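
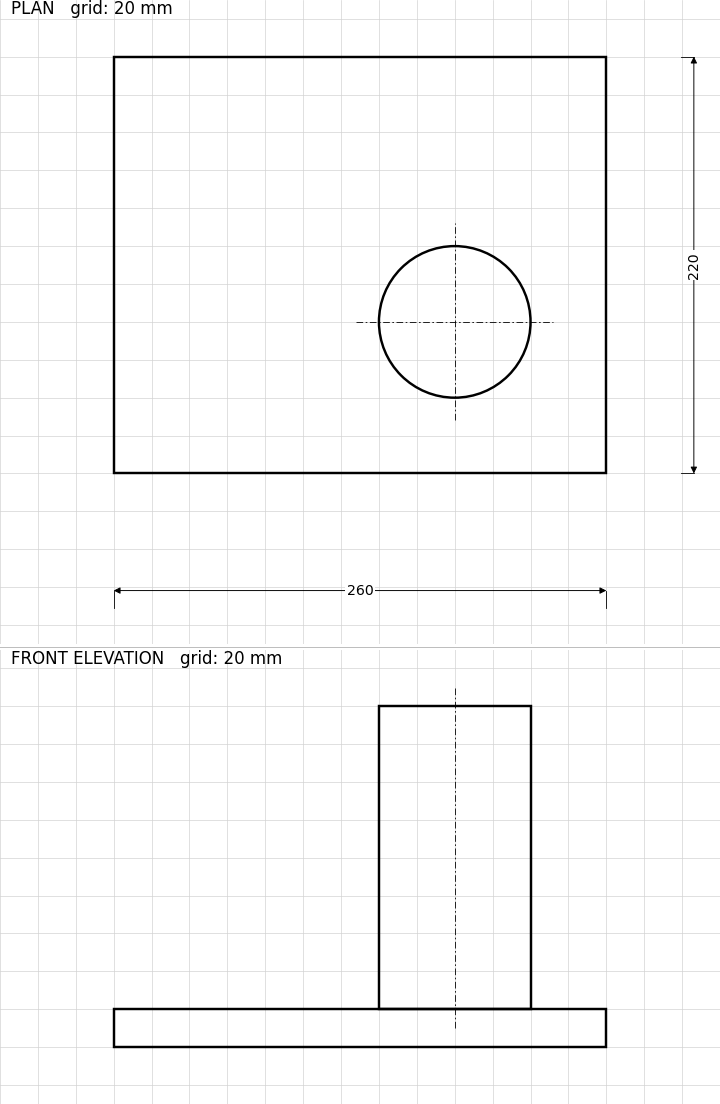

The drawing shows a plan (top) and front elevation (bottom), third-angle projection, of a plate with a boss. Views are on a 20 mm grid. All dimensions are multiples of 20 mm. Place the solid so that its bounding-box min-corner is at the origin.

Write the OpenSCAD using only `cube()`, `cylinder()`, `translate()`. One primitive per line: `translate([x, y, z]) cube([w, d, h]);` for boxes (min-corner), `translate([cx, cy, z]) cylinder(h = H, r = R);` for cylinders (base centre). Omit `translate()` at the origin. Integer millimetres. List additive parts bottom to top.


cube([260, 220, 20]);
translate([180, 80, 20]) cylinder(h = 160, r = 40);


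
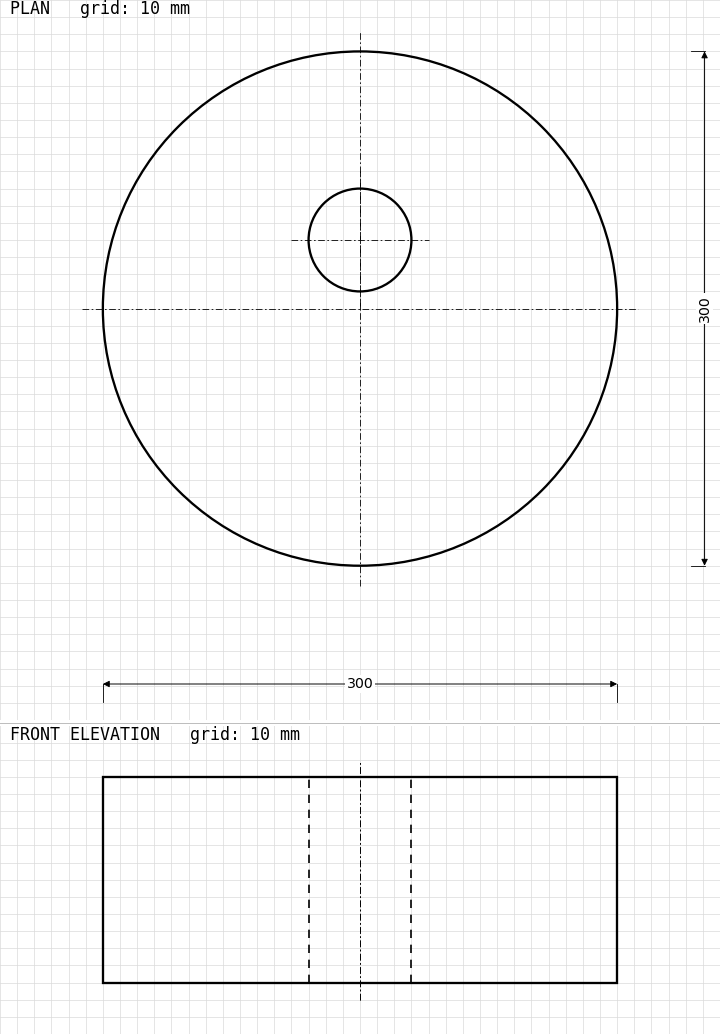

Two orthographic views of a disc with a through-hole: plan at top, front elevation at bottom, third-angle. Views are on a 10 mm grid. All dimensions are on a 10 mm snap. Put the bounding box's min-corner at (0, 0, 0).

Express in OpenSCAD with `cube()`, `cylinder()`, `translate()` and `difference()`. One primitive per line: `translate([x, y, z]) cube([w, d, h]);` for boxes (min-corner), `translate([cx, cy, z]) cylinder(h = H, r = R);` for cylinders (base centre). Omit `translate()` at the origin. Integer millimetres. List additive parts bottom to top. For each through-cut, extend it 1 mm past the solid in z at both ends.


difference() {
  translate([150, 150, 0]) cylinder(h = 120, r = 150);
  translate([150, 190, -1]) cylinder(h = 122, r = 30);
}


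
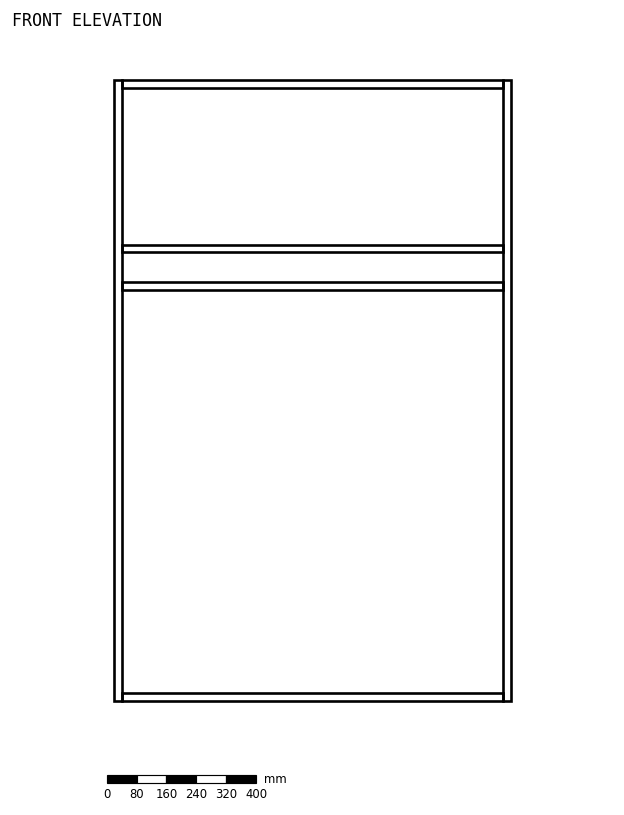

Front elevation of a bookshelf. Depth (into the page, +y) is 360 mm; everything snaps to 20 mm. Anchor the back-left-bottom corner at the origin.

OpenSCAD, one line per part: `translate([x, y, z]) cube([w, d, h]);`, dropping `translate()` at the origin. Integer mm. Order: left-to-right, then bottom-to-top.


cube([20, 360, 1660]);
translate([20, 0, 0]) cube([1020, 360, 20]);
translate([20, 0, 1100]) cube([1020, 360, 20]);
translate([20, 0, 1200]) cube([1020, 360, 20]);
translate([20, 0, 1640]) cube([1020, 360, 20]);
translate([1040, 0, 0]) cube([20, 360, 1660]);


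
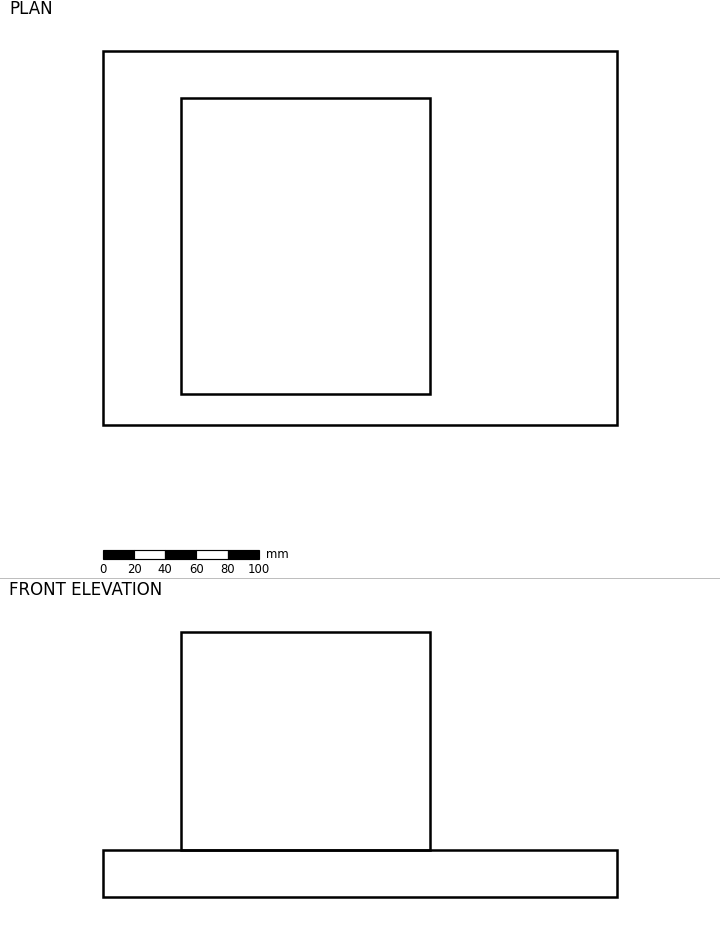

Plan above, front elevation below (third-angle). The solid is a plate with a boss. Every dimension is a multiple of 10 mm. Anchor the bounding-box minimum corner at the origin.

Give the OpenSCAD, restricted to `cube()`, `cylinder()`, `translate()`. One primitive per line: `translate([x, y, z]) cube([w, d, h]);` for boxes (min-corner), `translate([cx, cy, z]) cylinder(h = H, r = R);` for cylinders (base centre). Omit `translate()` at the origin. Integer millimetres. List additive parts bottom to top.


cube([330, 240, 30]);
translate([50, 20, 30]) cube([160, 190, 140]);


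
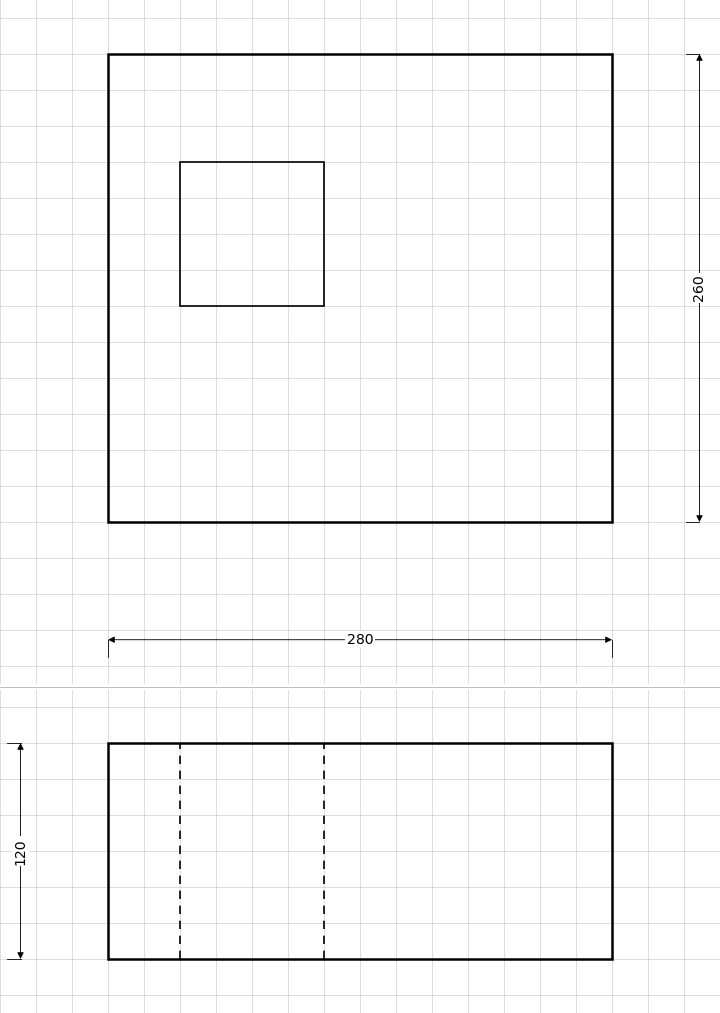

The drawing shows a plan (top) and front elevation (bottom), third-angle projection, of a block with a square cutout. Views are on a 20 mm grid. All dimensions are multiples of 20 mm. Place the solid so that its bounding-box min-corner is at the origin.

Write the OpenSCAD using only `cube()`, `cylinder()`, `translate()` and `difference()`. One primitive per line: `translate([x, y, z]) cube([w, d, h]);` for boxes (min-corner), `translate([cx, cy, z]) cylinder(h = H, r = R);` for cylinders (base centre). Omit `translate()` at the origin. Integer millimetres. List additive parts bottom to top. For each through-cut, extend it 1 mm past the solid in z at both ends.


difference() {
  cube([280, 260, 120]);
  translate([40, 120, -1]) cube([80, 80, 122]);
}


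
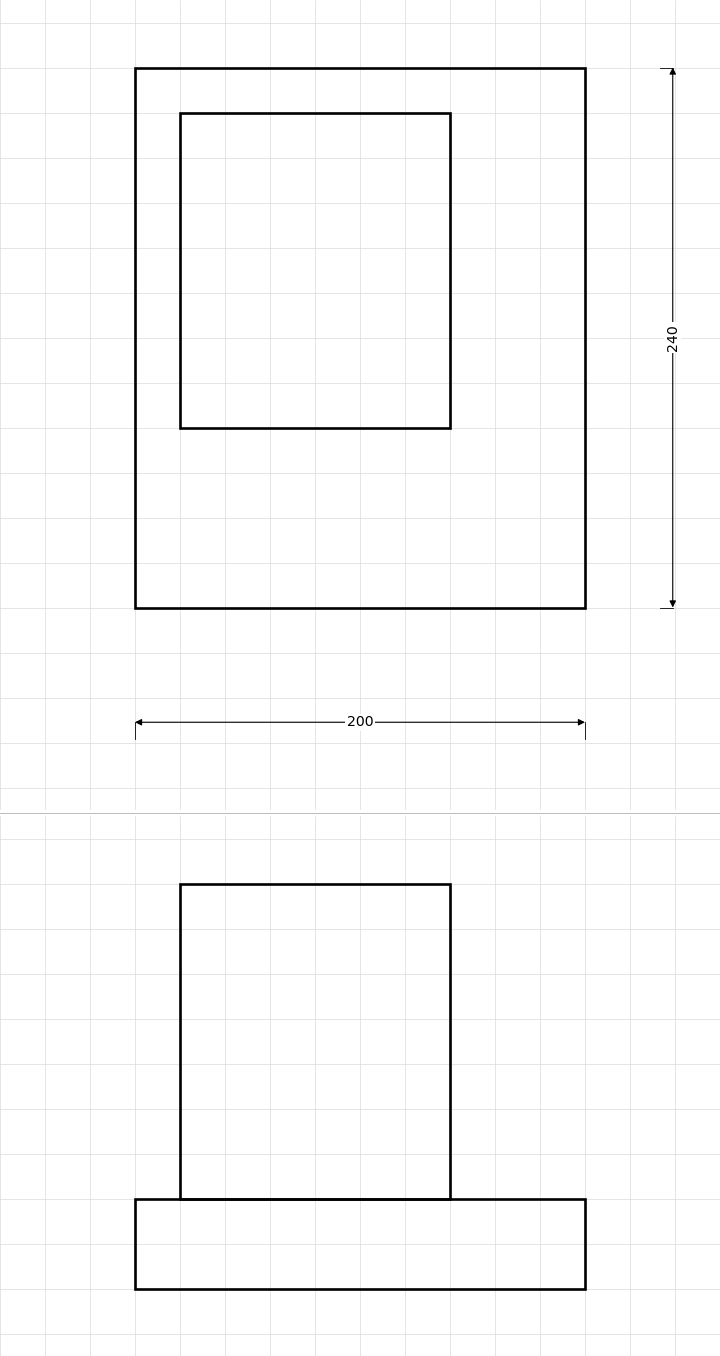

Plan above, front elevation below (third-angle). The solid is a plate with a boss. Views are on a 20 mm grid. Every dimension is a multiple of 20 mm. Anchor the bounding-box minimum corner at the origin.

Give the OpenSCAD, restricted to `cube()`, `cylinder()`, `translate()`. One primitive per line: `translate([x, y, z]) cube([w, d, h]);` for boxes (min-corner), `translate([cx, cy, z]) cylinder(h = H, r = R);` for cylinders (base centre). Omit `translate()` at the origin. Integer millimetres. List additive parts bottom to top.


cube([200, 240, 40]);
translate([20, 80, 40]) cube([120, 140, 140]);


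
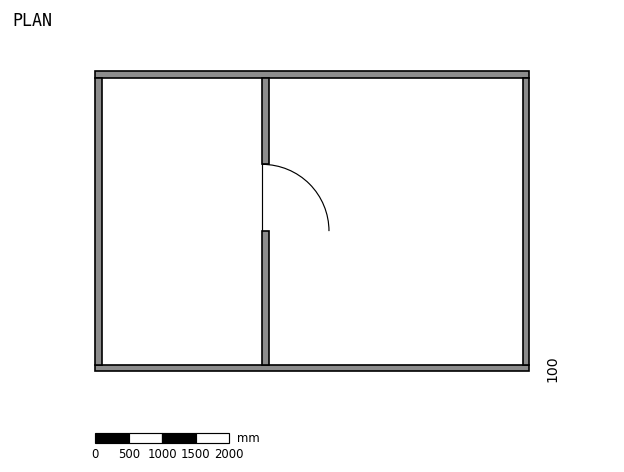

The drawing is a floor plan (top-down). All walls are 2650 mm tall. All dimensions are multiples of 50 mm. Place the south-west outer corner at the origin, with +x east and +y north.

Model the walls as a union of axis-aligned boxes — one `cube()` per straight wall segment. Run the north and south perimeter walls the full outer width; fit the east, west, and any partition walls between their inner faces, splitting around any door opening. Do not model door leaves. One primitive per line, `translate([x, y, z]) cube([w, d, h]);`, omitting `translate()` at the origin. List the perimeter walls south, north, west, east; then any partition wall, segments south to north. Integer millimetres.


cube([6500, 100, 2650]);
translate([0, 4400, 0]) cube([6500, 100, 2650]);
translate([0, 100, 0]) cube([100, 4300, 2650]);
translate([6400, 100, 0]) cube([100, 4300, 2650]);
translate([2500, 100, 0]) cube([100, 2000, 2650]);
translate([2500, 3100, 0]) cube([100, 1300, 2650]);


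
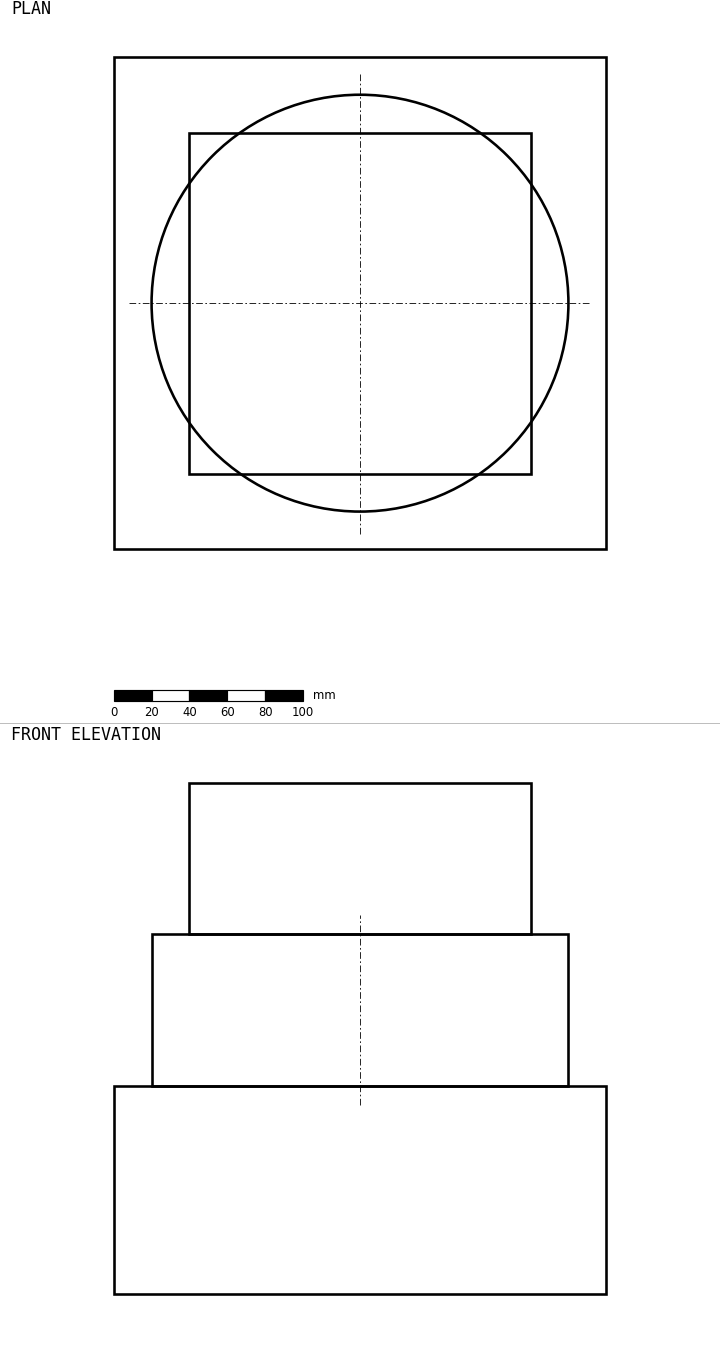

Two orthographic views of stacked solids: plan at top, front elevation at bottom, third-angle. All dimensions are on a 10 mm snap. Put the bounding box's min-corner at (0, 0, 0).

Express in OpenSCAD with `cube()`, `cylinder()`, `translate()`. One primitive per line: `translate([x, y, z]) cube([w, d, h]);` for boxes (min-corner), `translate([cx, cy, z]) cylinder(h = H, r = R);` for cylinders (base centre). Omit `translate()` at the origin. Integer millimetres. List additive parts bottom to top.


cube([260, 260, 110]);
translate([130, 130, 110]) cylinder(h = 80, r = 110);
translate([40, 40, 190]) cube([180, 180, 80]);


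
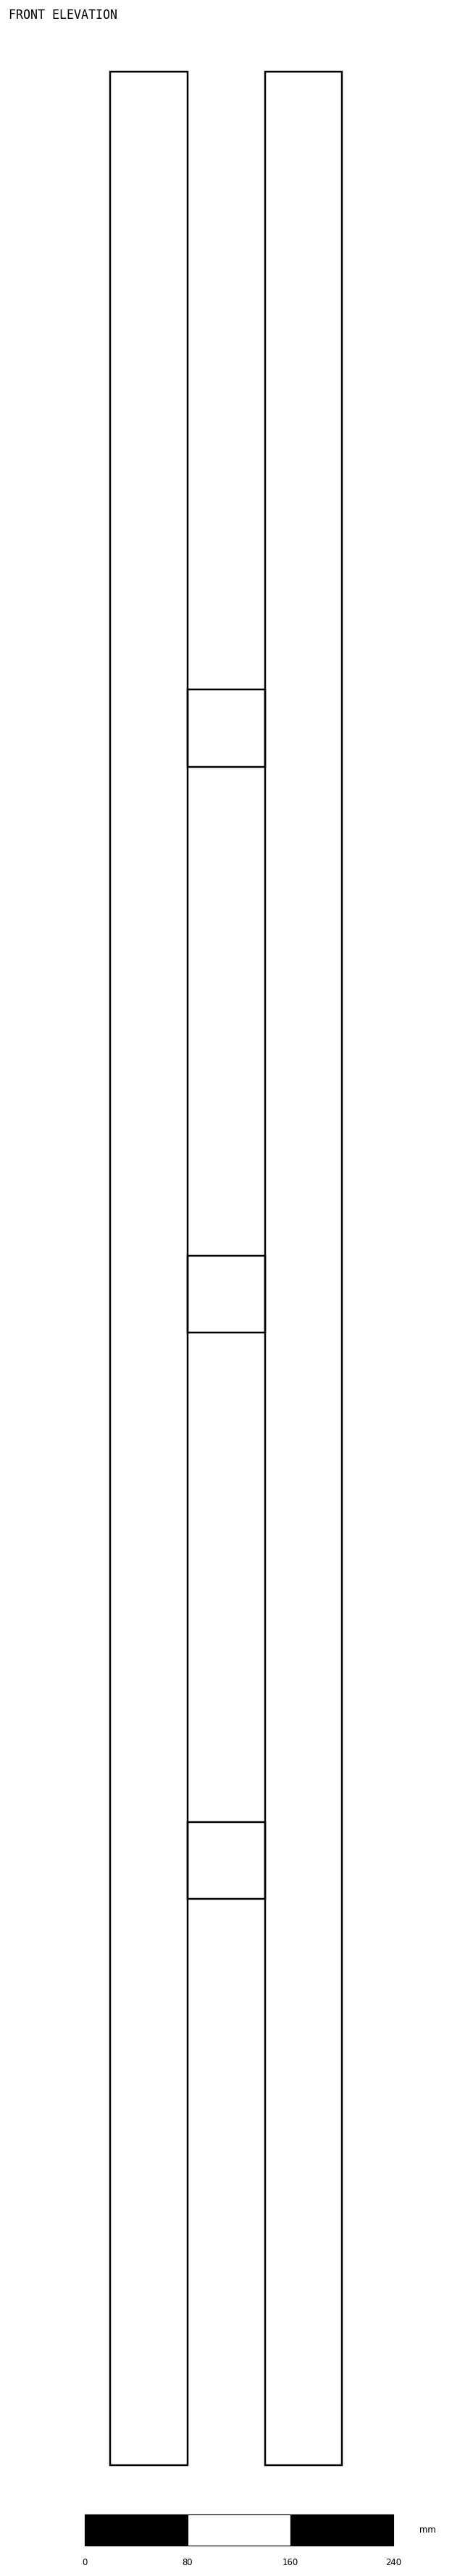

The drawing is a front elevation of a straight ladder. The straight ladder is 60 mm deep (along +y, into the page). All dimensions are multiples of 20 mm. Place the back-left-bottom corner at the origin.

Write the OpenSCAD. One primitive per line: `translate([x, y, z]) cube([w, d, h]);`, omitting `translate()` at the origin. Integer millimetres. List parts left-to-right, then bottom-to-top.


cube([60, 60, 1860]);
translate([60, 0, 440]) cube([60, 60, 60]);
translate([60, 0, 880]) cube([60, 60, 60]);
translate([60, 0, 1320]) cube([60, 60, 60]);
translate([120, 0, 0]) cube([60, 60, 1860]);


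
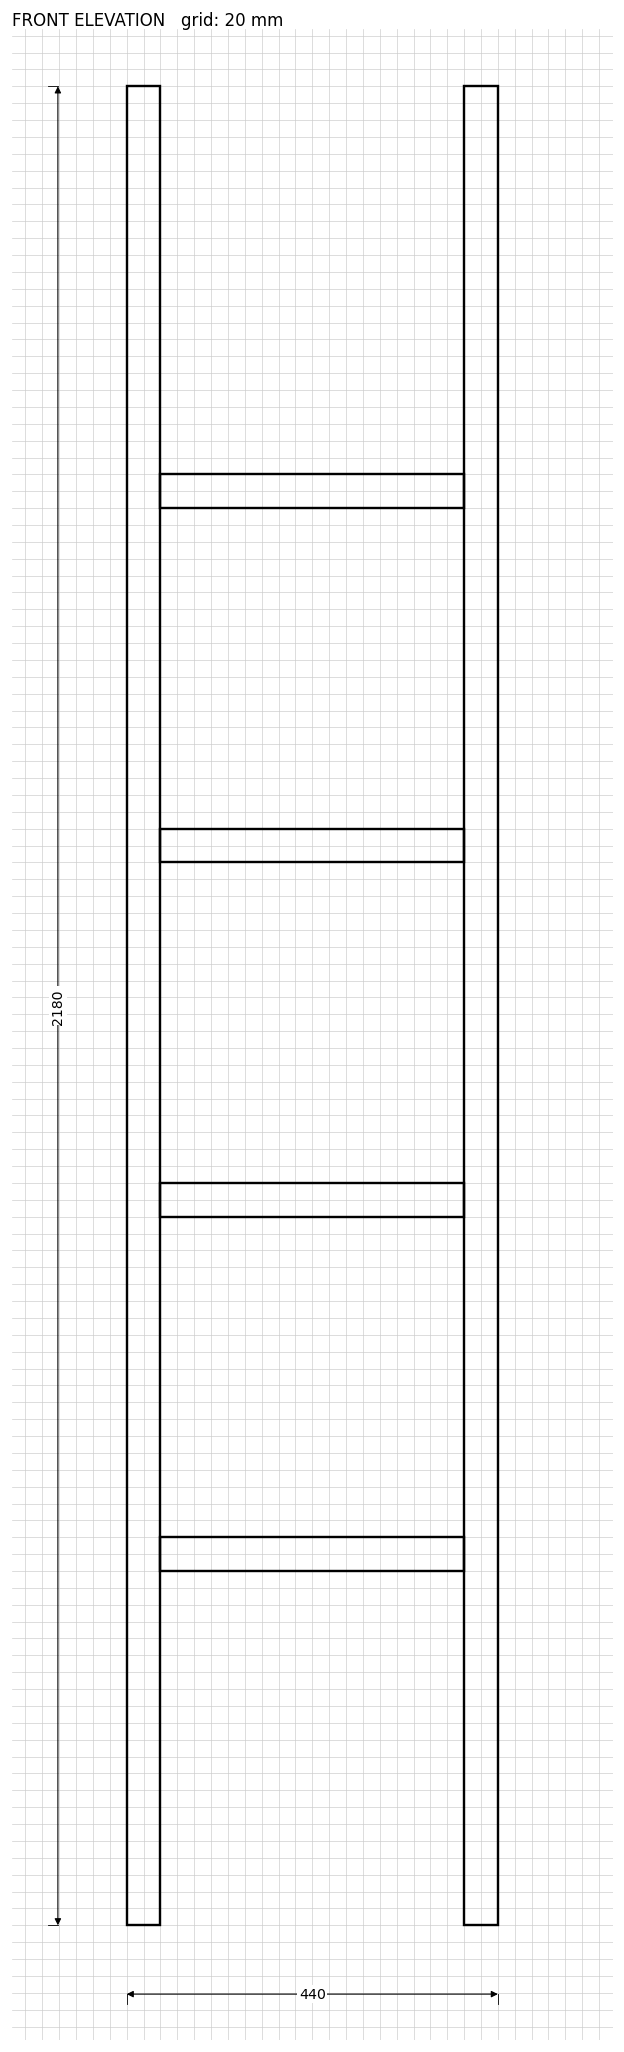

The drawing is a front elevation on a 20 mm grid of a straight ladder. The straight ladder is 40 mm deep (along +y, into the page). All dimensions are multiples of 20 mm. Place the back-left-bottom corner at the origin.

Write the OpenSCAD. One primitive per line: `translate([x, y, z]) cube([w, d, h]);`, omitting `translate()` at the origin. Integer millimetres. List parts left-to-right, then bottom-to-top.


cube([40, 40, 2180]);
translate([40, 0, 420]) cube([360, 40, 40]);
translate([40, 0, 840]) cube([360, 40, 40]);
translate([40, 0, 1260]) cube([360, 40, 40]);
translate([40, 0, 1680]) cube([360, 40, 40]);
translate([400, 0, 0]) cube([40, 40, 2180]);


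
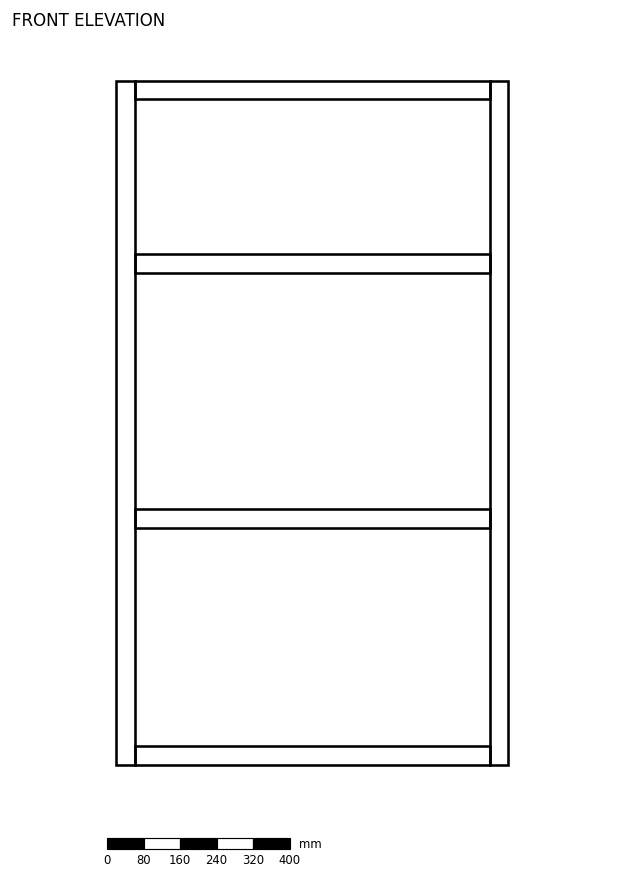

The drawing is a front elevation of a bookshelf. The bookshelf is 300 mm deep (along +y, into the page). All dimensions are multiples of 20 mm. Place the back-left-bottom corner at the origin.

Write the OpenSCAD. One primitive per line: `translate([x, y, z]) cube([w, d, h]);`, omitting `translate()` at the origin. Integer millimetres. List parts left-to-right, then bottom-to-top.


cube([40, 300, 1500]);
translate([40, 0, 0]) cube([780, 300, 40]);
translate([40, 0, 520]) cube([780, 300, 40]);
translate([40, 0, 1080]) cube([780, 300, 40]);
translate([40, 0, 1460]) cube([780, 300, 40]);
translate([820, 0, 0]) cube([40, 300, 1500]);


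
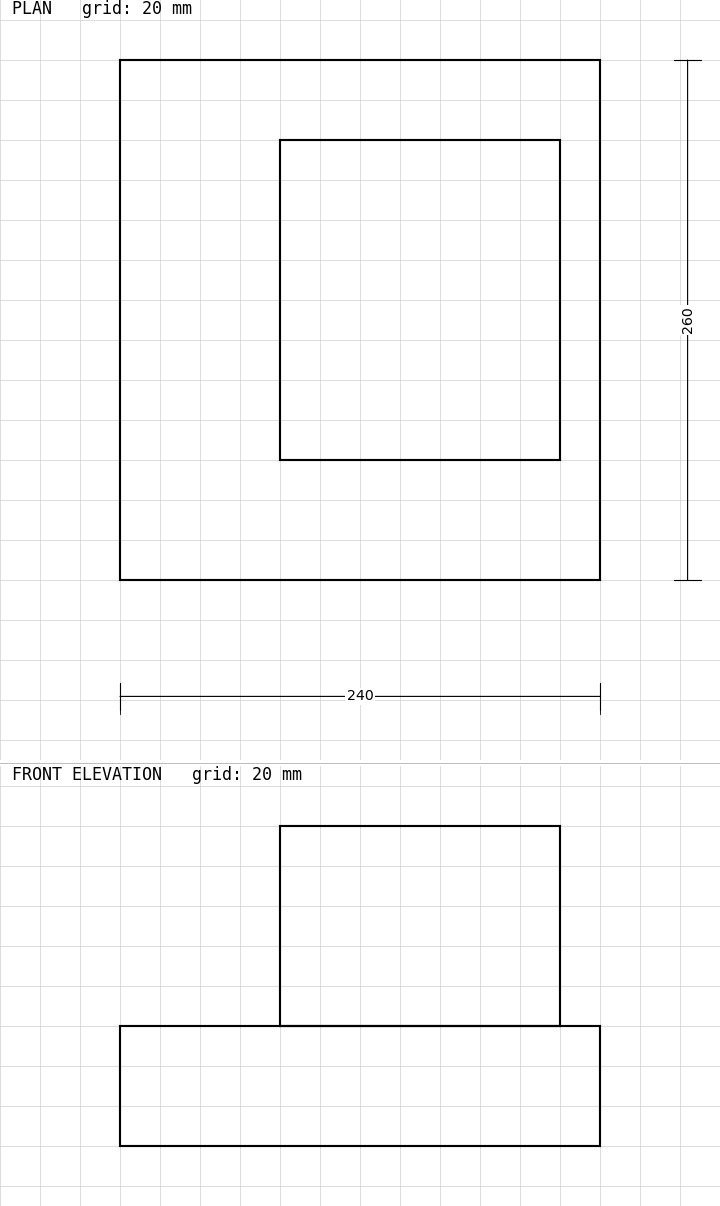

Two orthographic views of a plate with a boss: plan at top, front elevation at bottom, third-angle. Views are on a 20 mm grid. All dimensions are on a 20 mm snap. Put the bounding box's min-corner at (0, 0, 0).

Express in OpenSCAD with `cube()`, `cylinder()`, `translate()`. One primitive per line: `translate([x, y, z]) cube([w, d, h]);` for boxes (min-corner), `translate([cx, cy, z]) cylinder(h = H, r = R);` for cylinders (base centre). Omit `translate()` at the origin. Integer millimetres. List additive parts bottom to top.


cube([240, 260, 60]);
translate([80, 60, 60]) cube([140, 160, 100]);


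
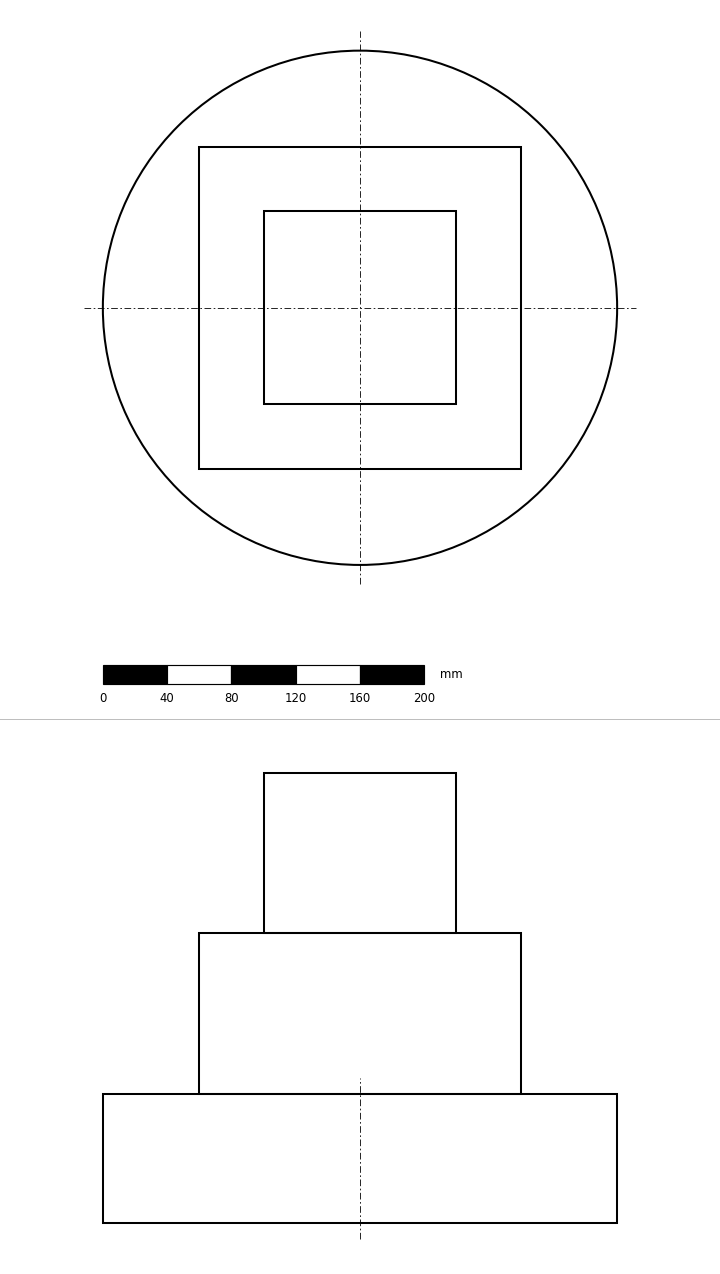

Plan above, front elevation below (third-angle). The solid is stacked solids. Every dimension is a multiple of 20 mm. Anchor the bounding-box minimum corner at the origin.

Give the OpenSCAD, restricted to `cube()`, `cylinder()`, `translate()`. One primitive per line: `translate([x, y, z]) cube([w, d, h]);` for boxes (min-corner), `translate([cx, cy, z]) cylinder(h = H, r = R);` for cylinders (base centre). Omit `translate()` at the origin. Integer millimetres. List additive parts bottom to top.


translate([160, 160, 0]) cylinder(h = 80, r = 160);
translate([60, 60, 80]) cube([200, 200, 100]);
translate([100, 100, 180]) cube([120, 120, 100]);


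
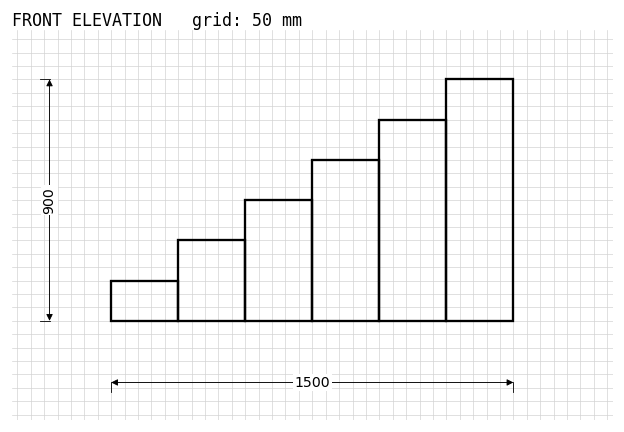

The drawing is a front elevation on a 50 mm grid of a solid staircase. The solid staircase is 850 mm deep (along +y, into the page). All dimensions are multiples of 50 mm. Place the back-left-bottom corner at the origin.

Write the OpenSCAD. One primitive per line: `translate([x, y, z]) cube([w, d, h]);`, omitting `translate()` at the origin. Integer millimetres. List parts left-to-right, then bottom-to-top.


cube([250, 850, 150]);
translate([250, 0, 0]) cube([250, 850, 300]);
translate([500, 0, 0]) cube([250, 850, 450]);
translate([750, 0, 0]) cube([250, 850, 600]);
translate([1000, 0, 0]) cube([250, 850, 750]);
translate([1250, 0, 0]) cube([250, 850, 900]);


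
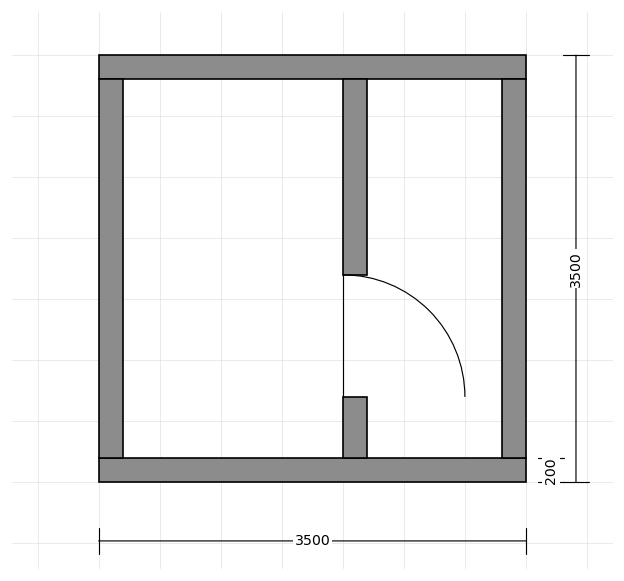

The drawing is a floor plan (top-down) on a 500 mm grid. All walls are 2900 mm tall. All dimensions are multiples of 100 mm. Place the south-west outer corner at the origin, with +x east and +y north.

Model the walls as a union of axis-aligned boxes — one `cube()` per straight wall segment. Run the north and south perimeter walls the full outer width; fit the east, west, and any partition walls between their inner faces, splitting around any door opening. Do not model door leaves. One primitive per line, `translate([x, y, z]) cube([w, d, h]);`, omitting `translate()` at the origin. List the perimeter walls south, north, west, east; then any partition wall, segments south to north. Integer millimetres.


cube([3500, 200, 2900]);
translate([0, 3300, 0]) cube([3500, 200, 2900]);
translate([0, 200, 0]) cube([200, 3100, 2900]);
translate([3300, 200, 0]) cube([200, 3100, 2900]);
translate([2000, 200, 0]) cube([200, 500, 2900]);
translate([2000, 1700, 0]) cube([200, 1600, 2900]);


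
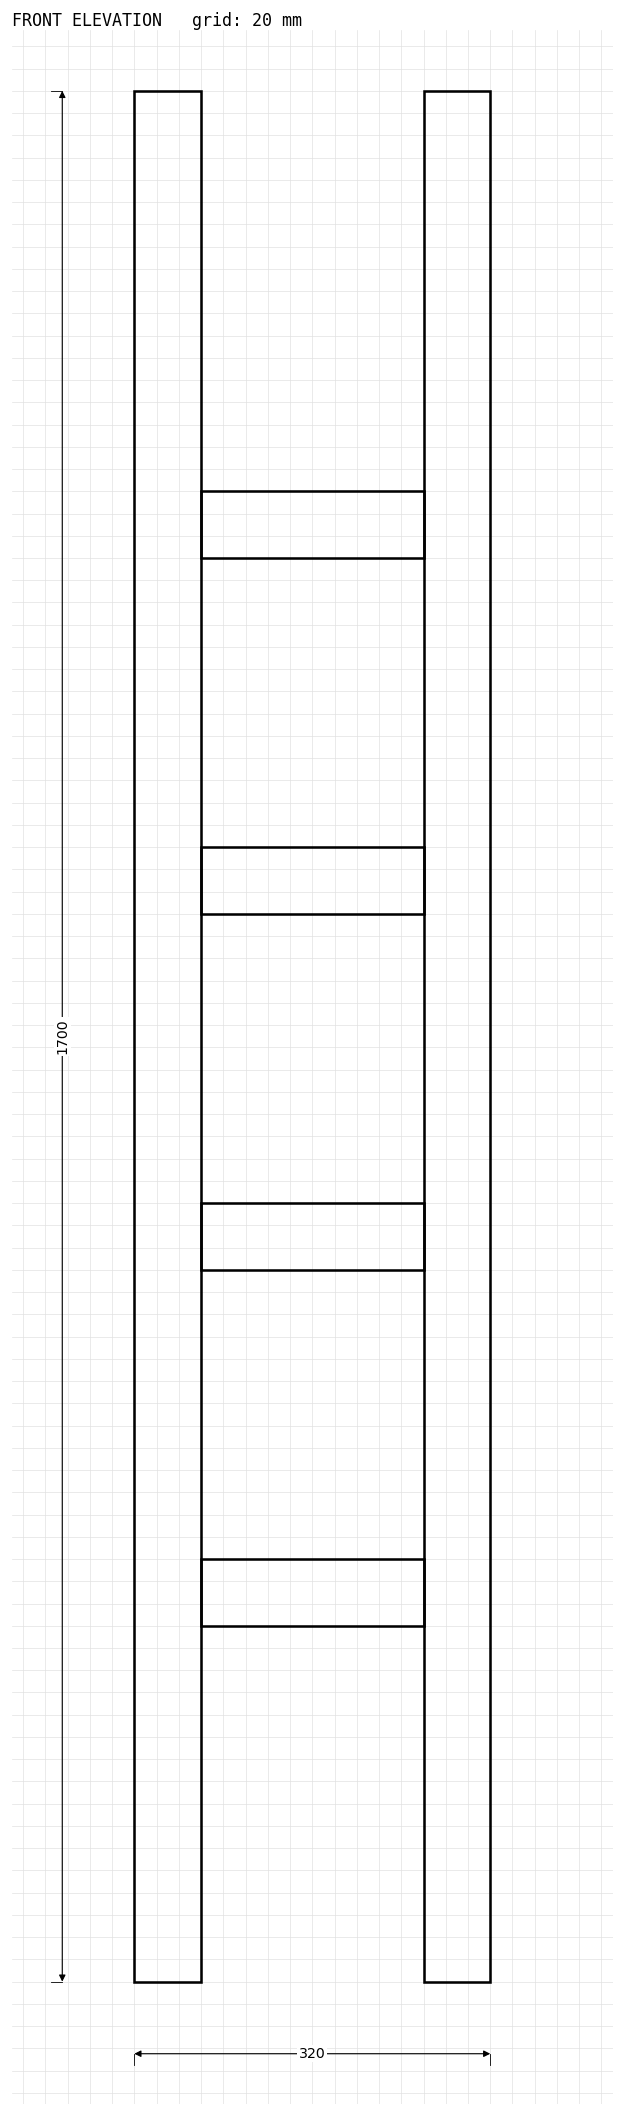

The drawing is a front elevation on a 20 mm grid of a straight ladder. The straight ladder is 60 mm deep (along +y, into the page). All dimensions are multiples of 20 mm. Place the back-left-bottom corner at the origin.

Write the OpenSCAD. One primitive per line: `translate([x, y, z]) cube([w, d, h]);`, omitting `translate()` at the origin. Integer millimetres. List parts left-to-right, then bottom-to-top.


cube([60, 60, 1700]);
translate([60, 0, 320]) cube([200, 60, 60]);
translate([60, 0, 640]) cube([200, 60, 60]);
translate([60, 0, 960]) cube([200, 60, 60]);
translate([60, 0, 1280]) cube([200, 60, 60]);
translate([260, 0, 0]) cube([60, 60, 1700]);


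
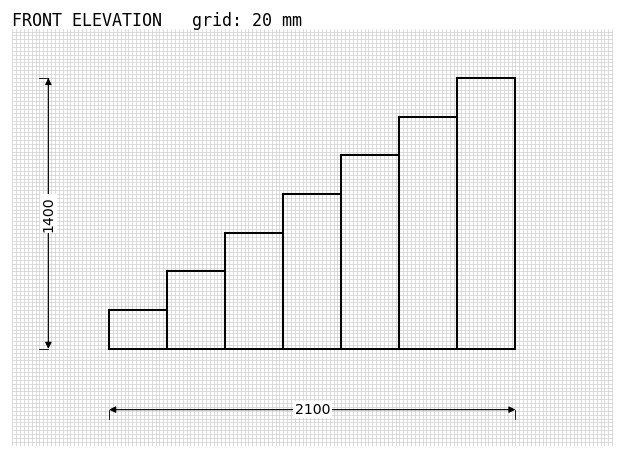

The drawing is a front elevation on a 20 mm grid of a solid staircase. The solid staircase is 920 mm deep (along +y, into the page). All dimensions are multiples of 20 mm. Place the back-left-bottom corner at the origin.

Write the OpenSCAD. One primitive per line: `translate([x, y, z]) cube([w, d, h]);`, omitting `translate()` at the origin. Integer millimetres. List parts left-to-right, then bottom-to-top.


cube([300, 920, 200]);
translate([300, 0, 0]) cube([300, 920, 400]);
translate([600, 0, 0]) cube([300, 920, 600]);
translate([900, 0, 0]) cube([300, 920, 800]);
translate([1200, 0, 0]) cube([300, 920, 1000]);
translate([1500, 0, 0]) cube([300, 920, 1200]);
translate([1800, 0, 0]) cube([300, 920, 1400]);


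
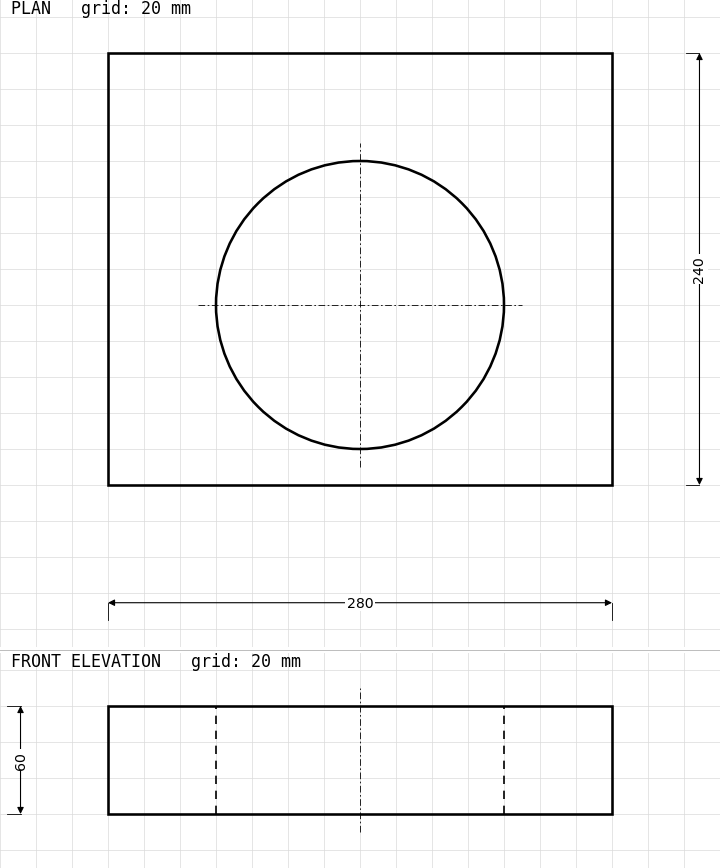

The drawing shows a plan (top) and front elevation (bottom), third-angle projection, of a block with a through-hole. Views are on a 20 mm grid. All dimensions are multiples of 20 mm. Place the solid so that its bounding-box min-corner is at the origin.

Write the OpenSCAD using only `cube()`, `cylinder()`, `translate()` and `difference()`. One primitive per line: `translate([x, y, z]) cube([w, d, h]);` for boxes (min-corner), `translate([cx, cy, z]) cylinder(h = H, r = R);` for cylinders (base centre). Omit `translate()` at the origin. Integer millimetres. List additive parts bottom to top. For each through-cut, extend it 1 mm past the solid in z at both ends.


difference() {
  cube([280, 240, 60]);
  translate([140, 100, -1]) cylinder(h = 62, r = 80);
}


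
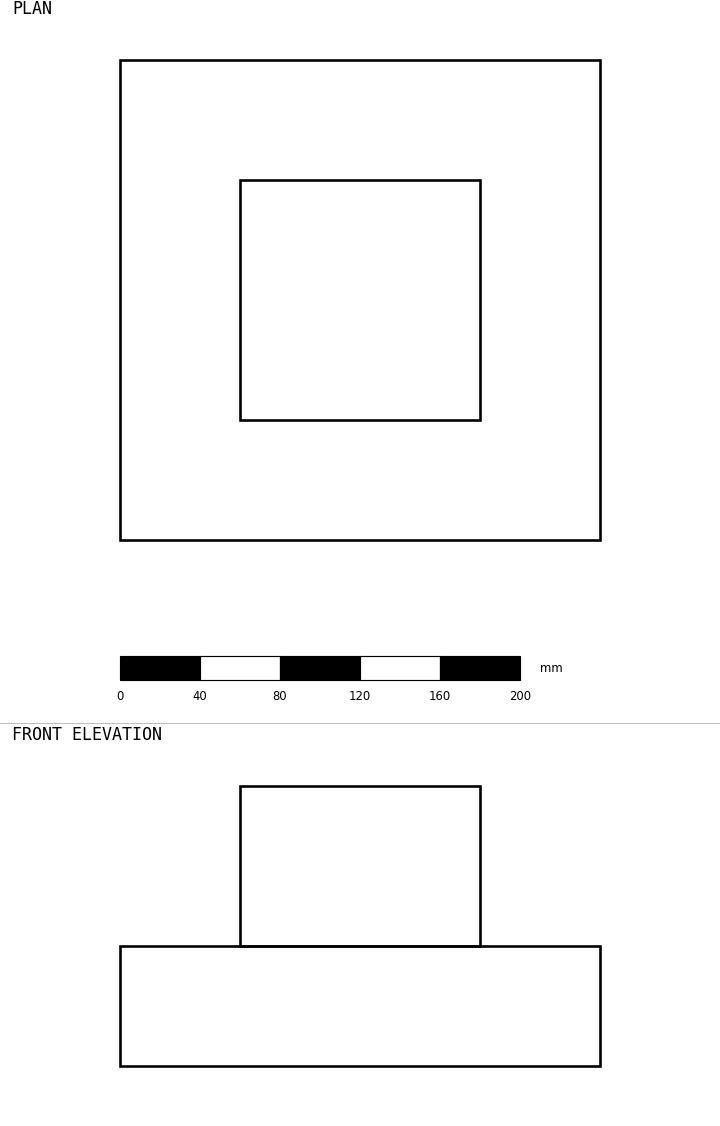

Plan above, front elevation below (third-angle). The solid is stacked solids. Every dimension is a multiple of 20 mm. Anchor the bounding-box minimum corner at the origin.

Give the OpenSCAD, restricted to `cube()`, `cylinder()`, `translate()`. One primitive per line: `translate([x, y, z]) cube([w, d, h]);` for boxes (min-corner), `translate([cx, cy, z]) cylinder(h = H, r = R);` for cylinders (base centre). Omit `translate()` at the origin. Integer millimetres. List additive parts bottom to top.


cube([240, 240, 60]);
translate([60, 60, 60]) cube([120, 120, 80]);


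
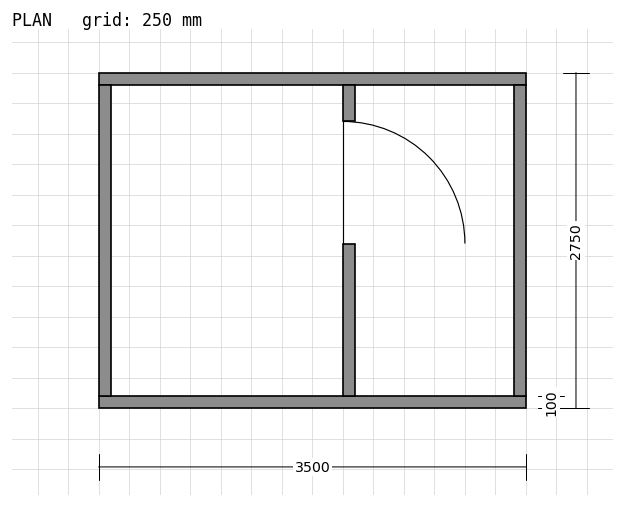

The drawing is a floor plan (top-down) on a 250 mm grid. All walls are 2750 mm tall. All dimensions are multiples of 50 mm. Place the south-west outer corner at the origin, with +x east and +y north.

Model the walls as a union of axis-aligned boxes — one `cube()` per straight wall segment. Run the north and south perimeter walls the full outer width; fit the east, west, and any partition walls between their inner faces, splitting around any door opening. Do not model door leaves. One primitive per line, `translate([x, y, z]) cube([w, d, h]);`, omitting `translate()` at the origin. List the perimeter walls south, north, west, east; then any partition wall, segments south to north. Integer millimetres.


cube([3500, 100, 2750]);
translate([0, 2650, 0]) cube([3500, 100, 2750]);
translate([0, 100, 0]) cube([100, 2550, 2750]);
translate([3400, 100, 0]) cube([100, 2550, 2750]);
translate([2000, 100, 0]) cube([100, 1250, 2750]);
translate([2000, 2350, 0]) cube([100, 300, 2750]);


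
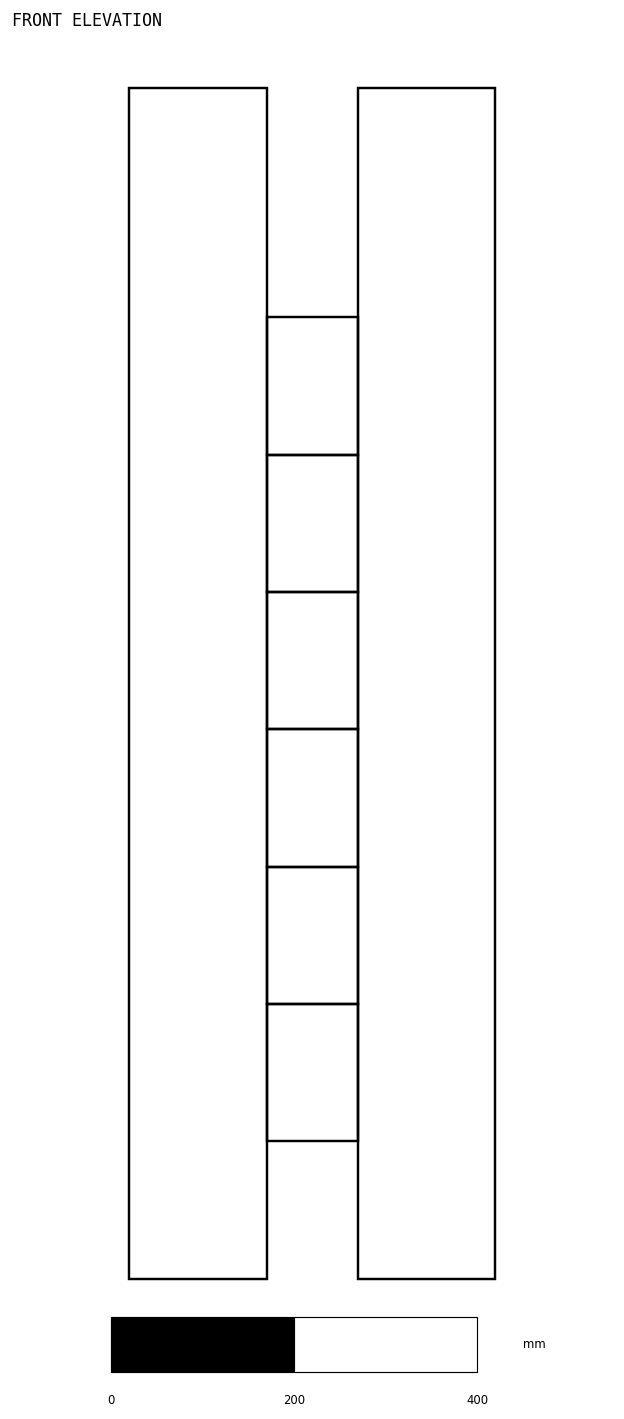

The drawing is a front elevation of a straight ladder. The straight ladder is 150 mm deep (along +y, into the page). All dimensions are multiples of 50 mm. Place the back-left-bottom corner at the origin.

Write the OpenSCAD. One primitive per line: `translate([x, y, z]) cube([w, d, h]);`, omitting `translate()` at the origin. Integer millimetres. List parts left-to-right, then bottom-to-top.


cube([150, 150, 1300]);
translate([150, 0, 150]) cube([100, 150, 150]);
translate([150, 0, 300]) cube([100, 150, 150]);
translate([150, 0, 450]) cube([100, 150, 150]);
translate([150, 0, 600]) cube([100, 150, 150]);
translate([150, 0, 750]) cube([100, 150, 150]);
translate([150, 0, 900]) cube([100, 150, 150]);
translate([250, 0, 0]) cube([150, 150, 1300]);


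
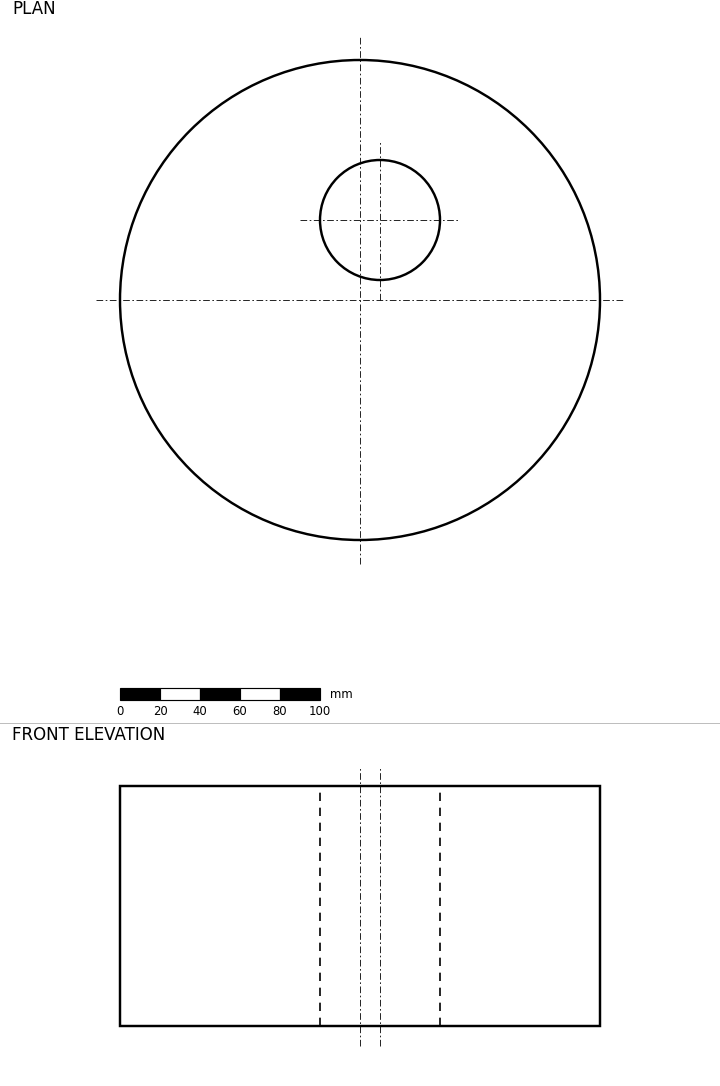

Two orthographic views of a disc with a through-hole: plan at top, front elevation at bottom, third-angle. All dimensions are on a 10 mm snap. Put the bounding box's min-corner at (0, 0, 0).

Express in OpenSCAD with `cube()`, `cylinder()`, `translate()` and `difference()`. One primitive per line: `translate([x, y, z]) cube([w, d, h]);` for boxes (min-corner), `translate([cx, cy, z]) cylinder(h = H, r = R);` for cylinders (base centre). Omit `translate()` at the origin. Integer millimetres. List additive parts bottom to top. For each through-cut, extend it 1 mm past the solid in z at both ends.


difference() {
  translate([120, 120, 0]) cylinder(h = 120, r = 120);
  translate([130, 160, -1]) cylinder(h = 122, r = 30);
}


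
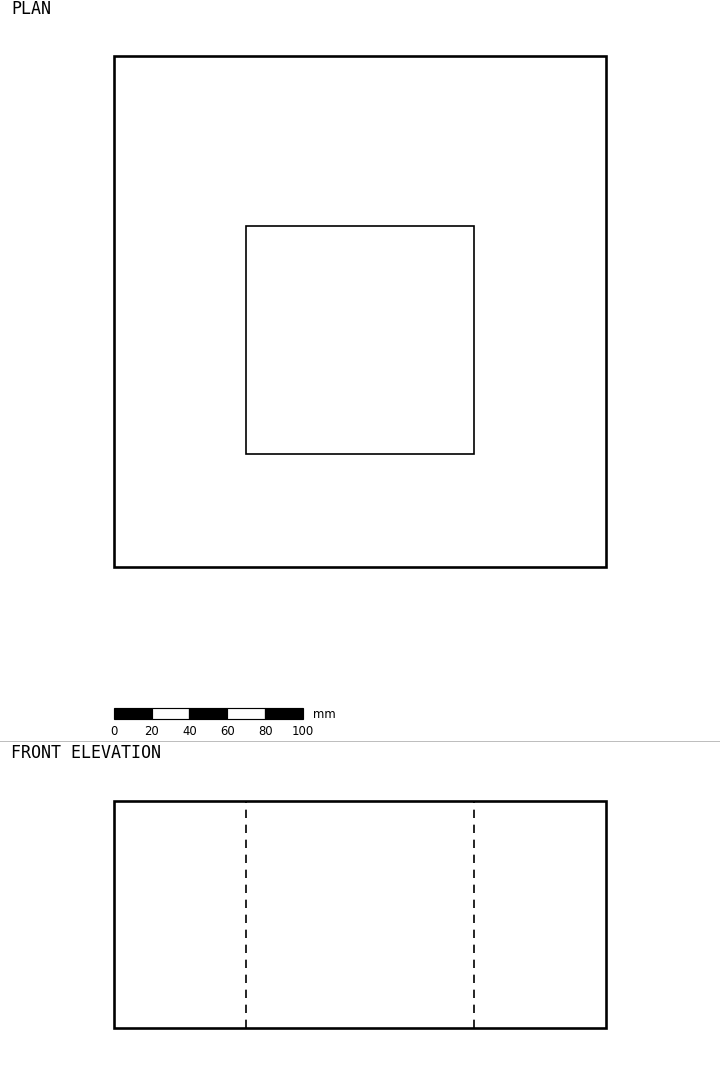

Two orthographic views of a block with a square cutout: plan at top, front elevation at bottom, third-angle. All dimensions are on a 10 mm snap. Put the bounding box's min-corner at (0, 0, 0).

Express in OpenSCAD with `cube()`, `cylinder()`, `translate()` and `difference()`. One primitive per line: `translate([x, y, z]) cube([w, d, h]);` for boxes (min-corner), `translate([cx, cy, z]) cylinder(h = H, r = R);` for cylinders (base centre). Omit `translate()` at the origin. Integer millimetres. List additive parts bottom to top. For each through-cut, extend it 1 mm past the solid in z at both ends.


difference() {
  cube([260, 270, 120]);
  translate([70, 60, -1]) cube([120, 120, 122]);
}


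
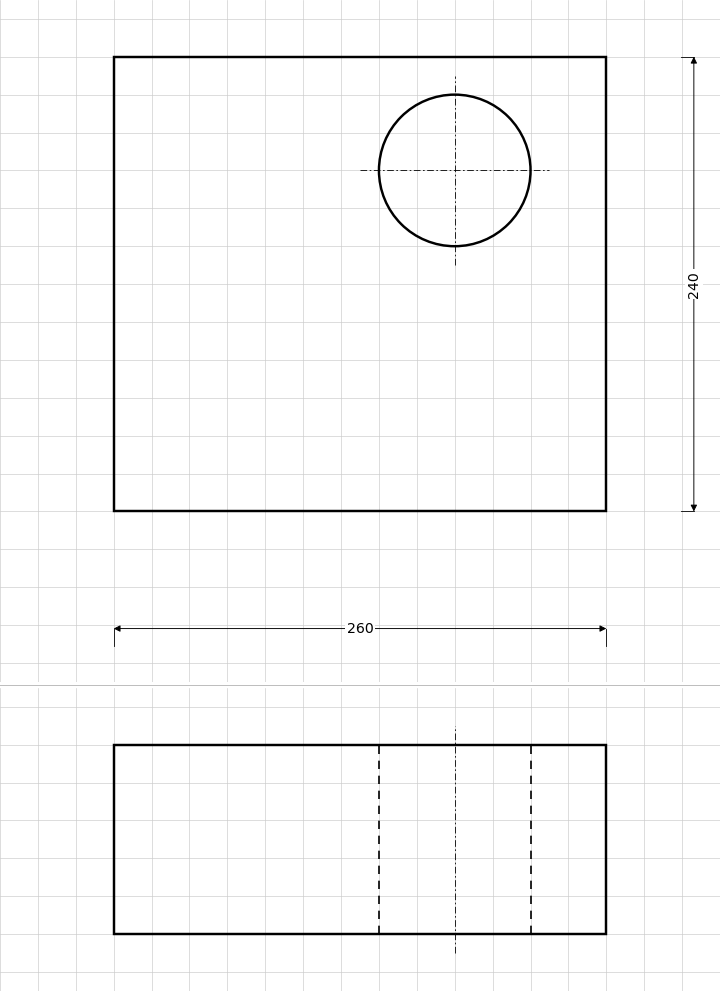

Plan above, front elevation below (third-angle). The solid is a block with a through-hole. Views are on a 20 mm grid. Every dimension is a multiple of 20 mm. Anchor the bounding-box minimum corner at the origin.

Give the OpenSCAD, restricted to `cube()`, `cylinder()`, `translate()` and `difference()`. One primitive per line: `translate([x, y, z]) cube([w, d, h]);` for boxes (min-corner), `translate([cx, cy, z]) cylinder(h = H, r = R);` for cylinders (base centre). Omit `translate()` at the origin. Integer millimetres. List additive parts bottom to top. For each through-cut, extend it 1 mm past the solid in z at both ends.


difference() {
  cube([260, 240, 100]);
  translate([180, 180, -1]) cylinder(h = 102, r = 40);
}


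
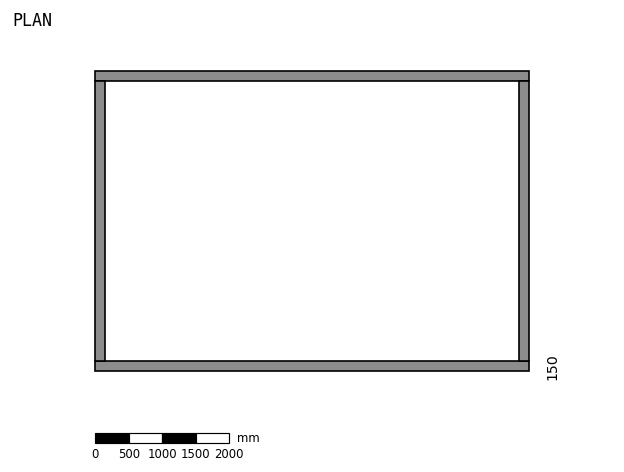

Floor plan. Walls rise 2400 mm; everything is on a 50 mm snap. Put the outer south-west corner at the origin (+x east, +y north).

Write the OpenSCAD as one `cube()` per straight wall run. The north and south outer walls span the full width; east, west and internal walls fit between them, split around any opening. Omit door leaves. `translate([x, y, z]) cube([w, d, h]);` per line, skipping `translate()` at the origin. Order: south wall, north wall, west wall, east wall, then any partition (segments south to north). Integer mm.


cube([6500, 150, 2400]);
translate([0, 4350, 0]) cube([6500, 150, 2400]);
translate([0, 150, 0]) cube([150, 4200, 2400]);
translate([6350, 150, 0]) cube([150, 4200, 2400]);


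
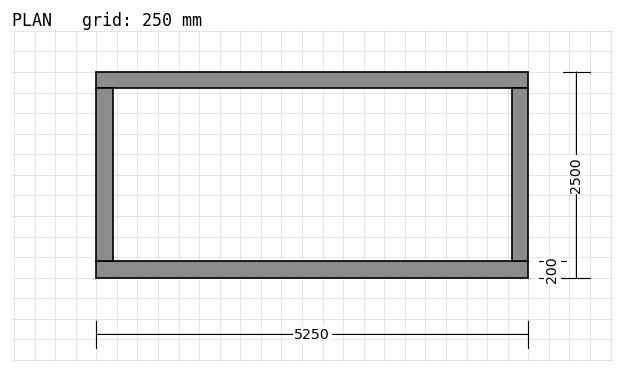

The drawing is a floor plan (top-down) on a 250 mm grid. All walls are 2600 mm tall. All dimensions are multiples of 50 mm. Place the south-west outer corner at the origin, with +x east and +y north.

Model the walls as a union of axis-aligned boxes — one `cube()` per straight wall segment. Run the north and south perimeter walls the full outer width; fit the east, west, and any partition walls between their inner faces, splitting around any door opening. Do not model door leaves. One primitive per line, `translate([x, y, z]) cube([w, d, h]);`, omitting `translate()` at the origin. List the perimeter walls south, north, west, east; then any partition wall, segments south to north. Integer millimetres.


cube([5250, 200, 2600]);
translate([0, 2300, 0]) cube([5250, 200, 2600]);
translate([0, 200, 0]) cube([200, 2100, 2600]);
translate([5050, 200, 0]) cube([200, 2100, 2600]);


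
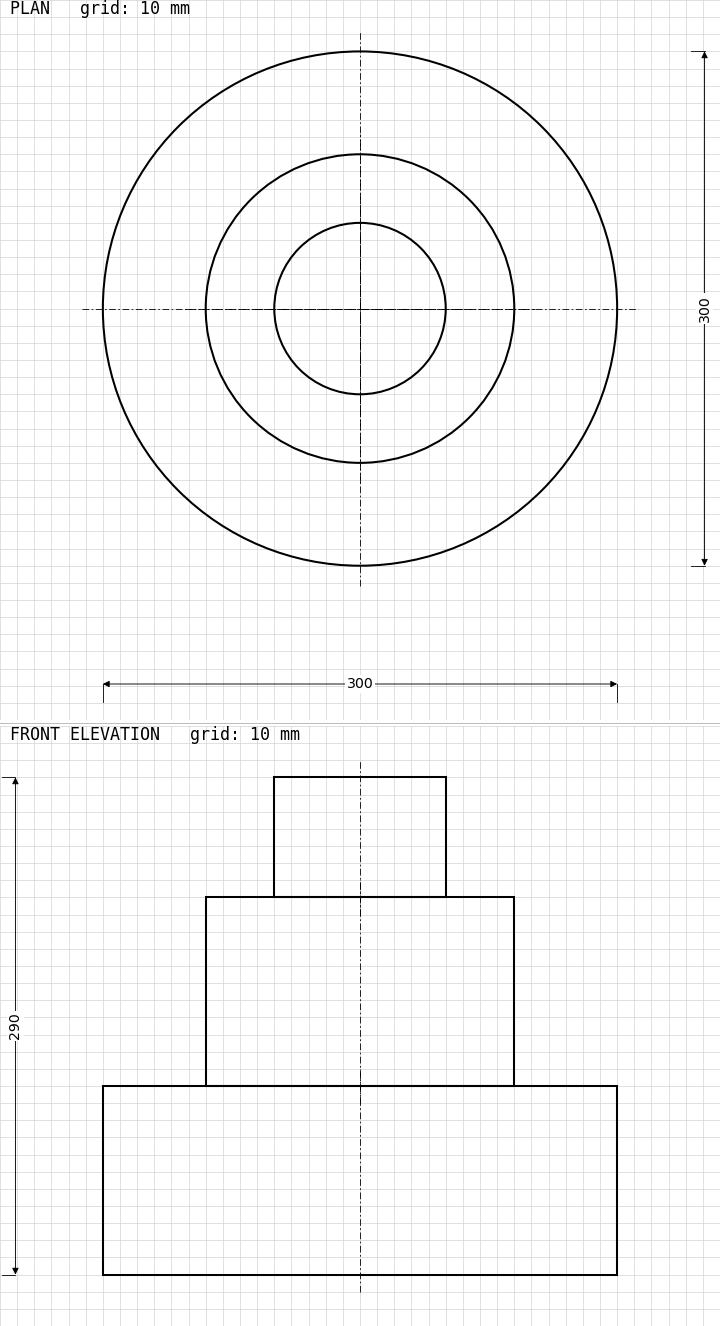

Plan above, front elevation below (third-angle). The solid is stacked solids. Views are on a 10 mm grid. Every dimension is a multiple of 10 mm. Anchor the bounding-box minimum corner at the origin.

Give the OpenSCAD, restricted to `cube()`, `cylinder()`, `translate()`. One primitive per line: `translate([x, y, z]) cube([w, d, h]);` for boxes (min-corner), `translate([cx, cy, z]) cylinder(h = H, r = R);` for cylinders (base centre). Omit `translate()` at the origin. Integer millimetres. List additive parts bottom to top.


translate([150, 150, 0]) cylinder(h = 110, r = 150);
translate([150, 150, 110]) cylinder(h = 110, r = 90);
translate([150, 150, 220]) cylinder(h = 70, r = 50);


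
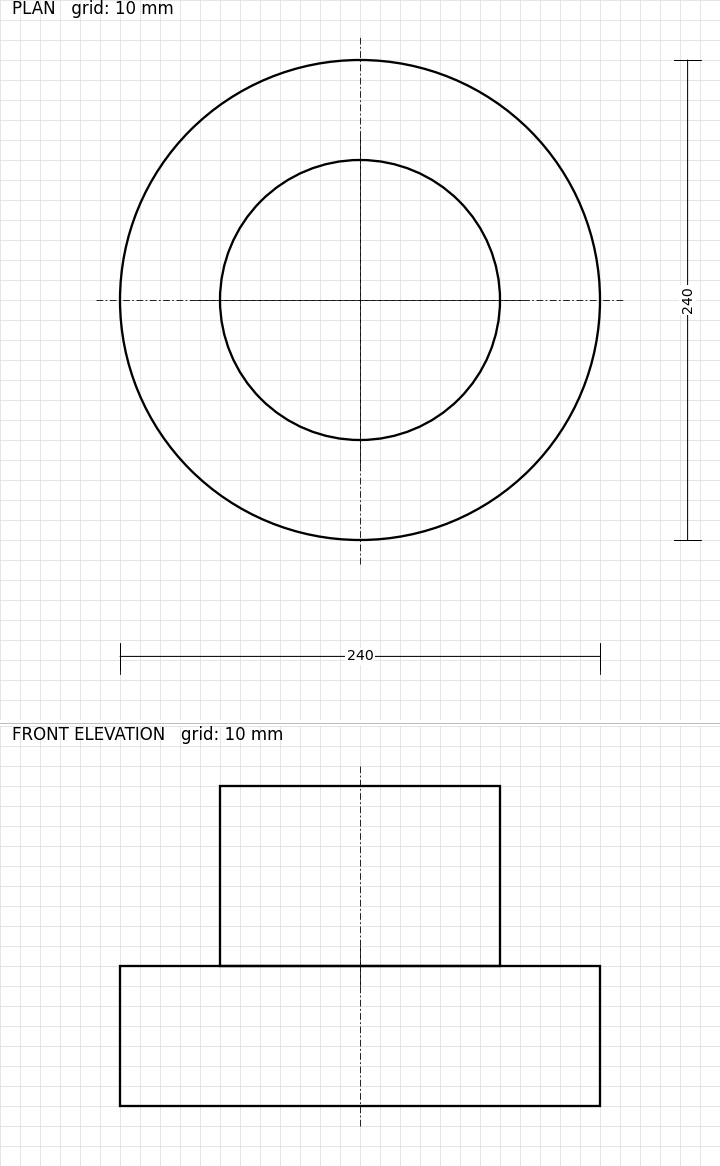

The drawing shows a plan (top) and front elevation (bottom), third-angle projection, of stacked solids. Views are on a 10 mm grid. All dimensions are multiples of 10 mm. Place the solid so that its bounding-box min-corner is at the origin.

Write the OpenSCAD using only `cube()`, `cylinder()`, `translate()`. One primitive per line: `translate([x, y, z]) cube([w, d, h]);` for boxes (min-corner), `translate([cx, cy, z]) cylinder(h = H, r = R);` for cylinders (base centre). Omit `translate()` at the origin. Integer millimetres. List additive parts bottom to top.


translate([120, 120, 0]) cylinder(h = 70, r = 120);
translate([120, 120, 70]) cylinder(h = 90, r = 70);


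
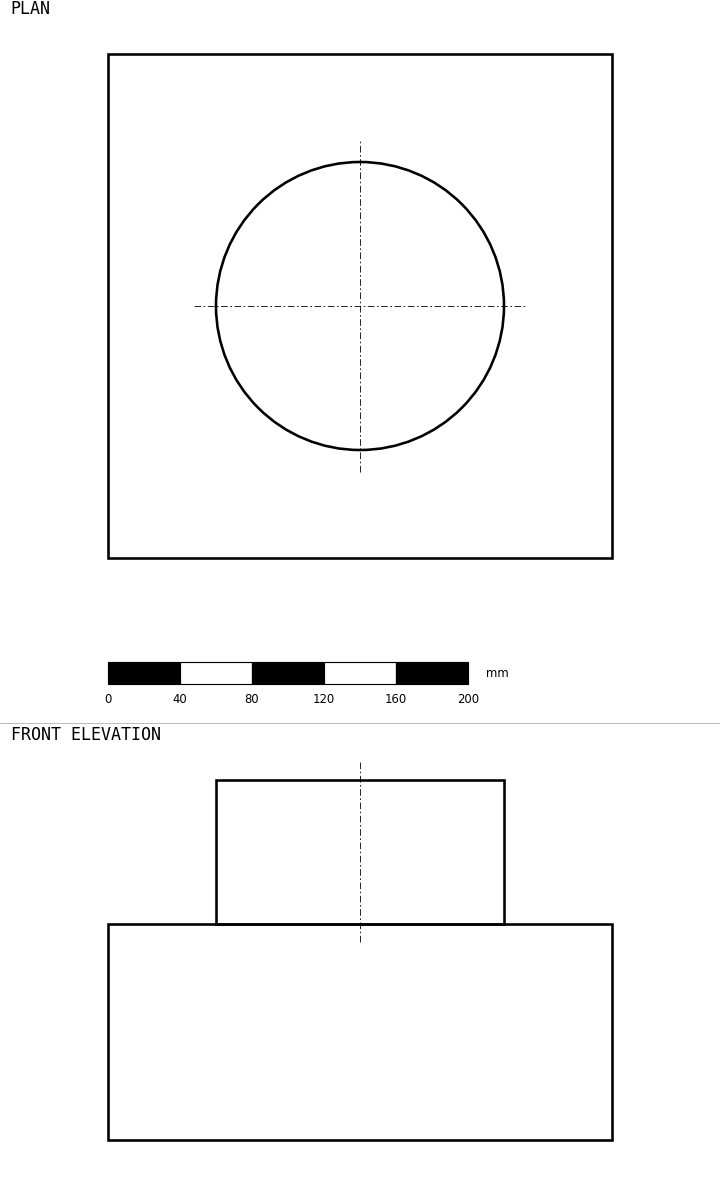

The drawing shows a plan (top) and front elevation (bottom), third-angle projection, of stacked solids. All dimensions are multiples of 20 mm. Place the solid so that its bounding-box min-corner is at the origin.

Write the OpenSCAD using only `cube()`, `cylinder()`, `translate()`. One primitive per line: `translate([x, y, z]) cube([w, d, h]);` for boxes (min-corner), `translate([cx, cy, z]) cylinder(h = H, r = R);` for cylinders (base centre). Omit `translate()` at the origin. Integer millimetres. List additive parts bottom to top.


cube([280, 280, 120]);
translate([140, 140, 120]) cylinder(h = 80, r = 80);


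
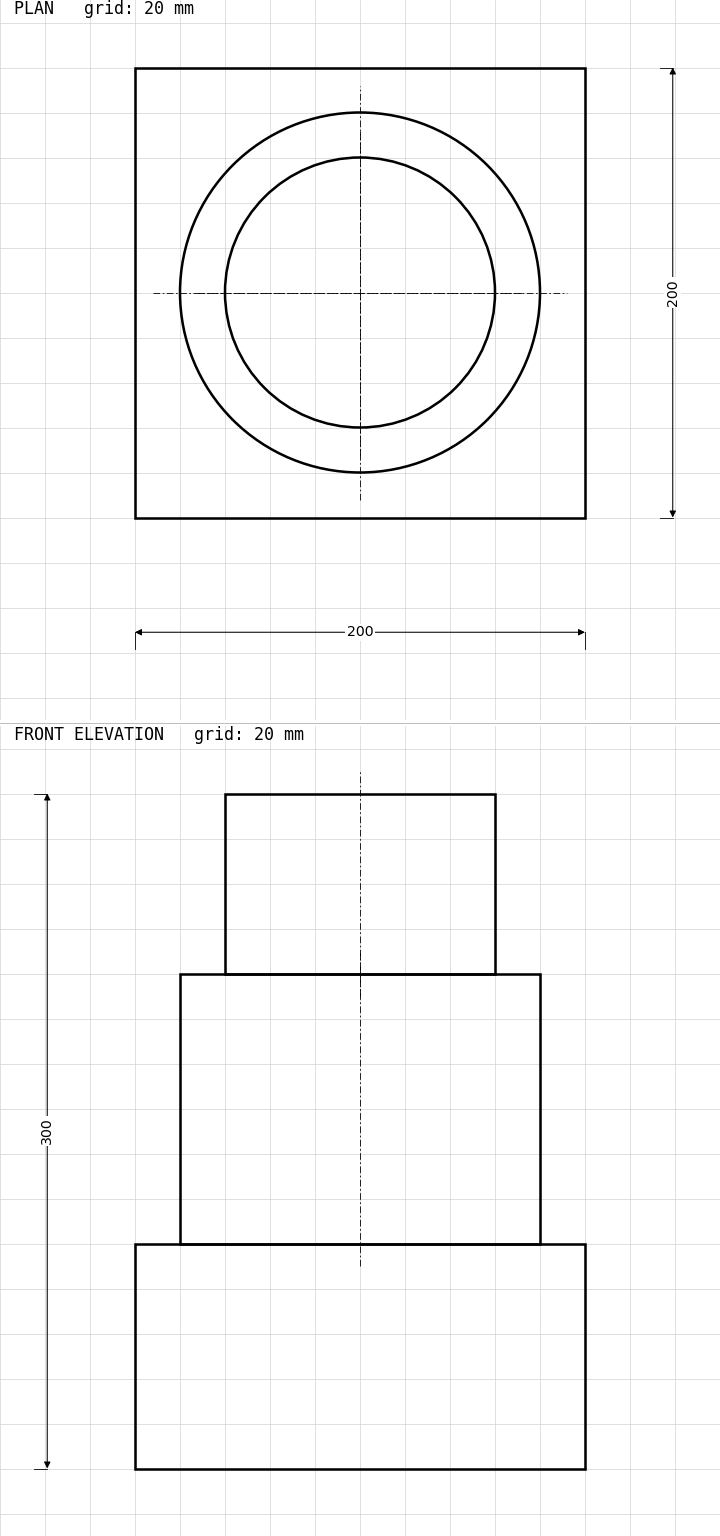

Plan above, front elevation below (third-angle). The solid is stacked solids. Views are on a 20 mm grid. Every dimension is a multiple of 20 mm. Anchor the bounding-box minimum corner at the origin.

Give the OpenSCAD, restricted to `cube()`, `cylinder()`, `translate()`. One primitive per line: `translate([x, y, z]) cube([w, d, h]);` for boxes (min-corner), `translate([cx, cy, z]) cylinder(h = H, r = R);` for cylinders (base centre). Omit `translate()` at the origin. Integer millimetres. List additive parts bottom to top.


cube([200, 200, 100]);
translate([100, 100, 100]) cylinder(h = 120, r = 80);
translate([100, 100, 220]) cylinder(h = 80, r = 60);


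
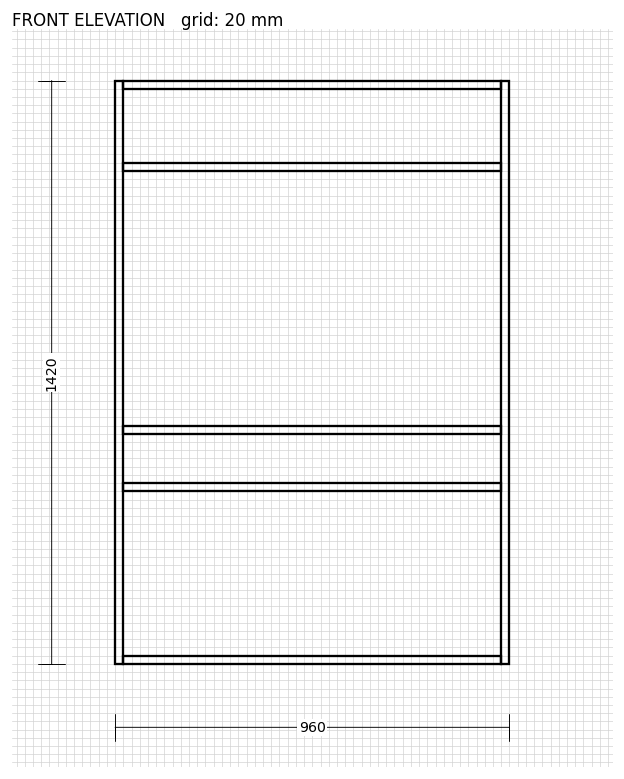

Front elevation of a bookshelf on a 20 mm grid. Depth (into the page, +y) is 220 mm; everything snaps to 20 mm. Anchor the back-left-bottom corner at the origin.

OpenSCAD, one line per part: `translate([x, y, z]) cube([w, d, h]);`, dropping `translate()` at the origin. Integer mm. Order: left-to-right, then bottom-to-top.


cube([20, 220, 1420]);
translate([20, 0, 0]) cube([920, 220, 20]);
translate([20, 0, 420]) cube([920, 220, 20]);
translate([20, 0, 560]) cube([920, 220, 20]);
translate([20, 0, 1200]) cube([920, 220, 20]);
translate([20, 0, 1400]) cube([920, 220, 20]);
translate([940, 0, 0]) cube([20, 220, 1420]);


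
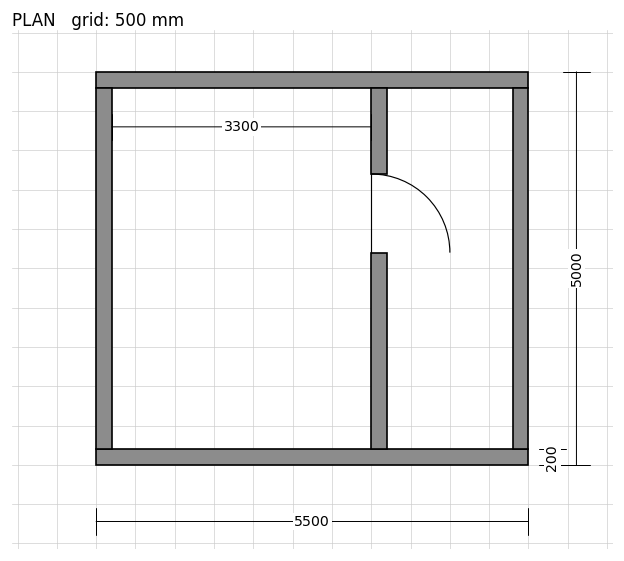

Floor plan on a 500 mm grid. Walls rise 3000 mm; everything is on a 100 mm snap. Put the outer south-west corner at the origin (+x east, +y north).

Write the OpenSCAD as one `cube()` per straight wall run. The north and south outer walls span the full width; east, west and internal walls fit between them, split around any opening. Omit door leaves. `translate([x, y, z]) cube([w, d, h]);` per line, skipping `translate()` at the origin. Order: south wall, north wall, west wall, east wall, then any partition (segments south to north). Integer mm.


cube([5500, 200, 3000]);
translate([0, 4800, 0]) cube([5500, 200, 3000]);
translate([0, 200, 0]) cube([200, 4600, 3000]);
translate([5300, 200, 0]) cube([200, 4600, 3000]);
translate([3500, 200, 0]) cube([200, 2500, 3000]);
translate([3500, 3700, 0]) cube([200, 1100, 3000]);
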